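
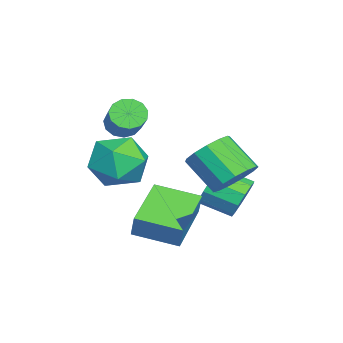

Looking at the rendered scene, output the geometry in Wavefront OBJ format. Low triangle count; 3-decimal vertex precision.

v 0.242 -2.14 -0.675
v 1.04 -1.569 -1.363
v 0.08 -3.531 -2.017
v 0.878 -2.96 -2.705
v 1.229 -3.473 -1.68
v 1.329 -2.614 -0.851
v -0.209 -2.486 -2.529
v -0.109 -1.627 -1.7
v 0.761 -1.783 -2.509
v 1.65 -2.393 -1.985
v -0.53 -2.707 -1.395
v 0.359 -3.317 -0.871
v -0.173 -1.551 -3.829
v 0.129 -1.401 -2.92
v 0.047 0.099 -4.174
v 0.349 0.249 -3.264
v 1.851 -1.949 -4.436
v 2.153 -1.799 -3.526
v 2.071 -0.299 -4.78
v 2.373 -0.149 -3.871
v -0.635 1.548 -3.827
v -0.318 1.2 -4.534
v -0.527 0.005 -4.041
v -0.845 0.352 -3.333
v 0.078 1.27 -4.196
v -0.131 0.075 -3.703
v 0.201 1.446 -3.717
v -0.008 0.251 -3.224
v 0.005 1.661 -3.28
v -0.204 0.466 -2.786
v -0.435 1.833 -3.051
v -0.645 0.637 -2.558
v -0.953 1.895 -3.119
v -1.162 0.7 -2.626
v -1.349 1.825 -3.457
v -1.558 0.63 -2.964
v -1.472 1.649 -3.936
v -1.681 0.454 -3.443
v -1.276 1.434 -4.374
v -1.485 0.239 -3.88
v -0.835 1.263 -4.602
v -1.045 0.067 -4.109
v -2.769 -2.895 -1.357
v -2.317 -3.164 -1.805
v -1.1 -2.774 -0.81
v -1.551 -2.505 -0.363
v -2.358 -2.79 -1.902
v -1.14 -2.399 -0.907
v -2.529 -2.449 -1.826
v -1.312 -2.059 -0.831
v -2.776 -2.25 -1.601
v -1.559 -1.859 -0.607
v -3.021 -2.256 -1.3
v -1.804 -1.865 -0.305
v -3.186 -2.464 -1.016
v -1.968 -2.074 -0.021
v -3.218 -2.81 -0.841
v -2.001 -2.42 0.154
v -3.108 -3.183 -0.83
v -1.89 -2.792 0.165
v -2.89 -3.464 -0.986
v -1.672 -3.074 0.009
v -2.633 -3.565 -1.26
v -1.416 -3.174 -0.266
v -2.42 -3.453 -1.565
v -1.202 -3.063 -0.571
v 0.723 1.41 -2.203
v 1.497 1.455 -1.69
v 0.852 0.436 -0.624
v 0.077 0.39 -1.137
v 1.182 1.837 -1.516
v 0.537 0.817 -0.45
v 0.722 2.082 -1.561
v 0.076 1.063 -0.495
v 0.261 2.114 -1.809
v -0.384 1.095 -0.743
v -0.053 1.923 -2.182
v -0.698 0.903 -1.116
v -0.12 1.568 -2.562
v -0.766 0.549 -1.496
v 0.08 1.163 -2.828
v -0.566 0.144 -1.762
v 0.484 0.837 -2.896
v -0.162 -0.183 -1.83
v 0.964 0.692 -2.743
v 0.318 -0.327 -1.677
v 1.367 0.775 -2.419
v 0.722 -0.244 -1.353
v 1.566 1.06 -2.027
v 0.921 0.04 -0.961
f 1 12 6
f 1 6 2
f 1 2 8
f 1 8 11
f 1 11 12
f 2 6 10
f 6 12 5
f 12 11 3
f 11 8 7
f 8 2 9
f 4 10 5
f 4 5 3
f 4 3 7
f 4 7 9
f 4 9 10
f 5 10 6
f 3 5 12
f 7 3 11
f 9 7 8
f 10 9 2
f 14 16 13
f 17 14 13
f 13 16 15
f 15 17 13
f 14 20 16
f 18 14 17
f 18 20 14
f 16 20 15
f 19 17 15
f 15 20 19
f 19 18 17
f 20 18 19
f 22 21 25
f 22 25 23
f 23 25 26
f 23 26 24
f 25 21 27
f 25 27 26
f 26 27 28
f 26 28 24
f 27 21 29
f 27 29 28
f 28 29 30
f 28 30 24
f 29 21 31
f 29 31 30
f 30 31 32
f 30 32 24
f 31 21 33
f 31 33 32
f 32 33 34
f 32 34 24
f 33 21 35
f 33 35 34
f 34 35 36
f 34 36 24
f 35 21 37
f 35 37 36
f 36 37 38
f 36 38 24
f 37 21 39
f 37 39 38
f 38 39 40
f 38 40 24
f 39 21 41
f 39 41 40
f 40 41 42
f 40 42 24
f 41 21 22
f 41 22 42
f 42 22 23
f 42 23 24
f 44 43 47
f 44 47 45
f 45 47 48
f 45 48 46
f 47 43 49
f 47 49 48
f 48 49 50
f 48 50 46
f 49 43 51
f 49 51 50
f 50 51 52
f 50 52 46
f 51 43 53
f 51 53 52
f 52 53 54
f 52 54 46
f 53 43 55
f 53 55 54
f 54 55 56
f 54 56 46
f 55 43 57
f 55 57 56
f 56 57 58
f 56 58 46
f 57 43 59
f 57 59 58
f 58 59 60
f 58 60 46
f 59 43 61
f 59 61 60
f 60 61 62
f 60 62 46
f 61 43 63
f 61 63 62
f 62 63 64
f 62 64 46
f 63 43 65
f 63 65 64
f 64 65 66
f 64 66 46
f 65 43 44
f 65 44 66
f 66 44 45
f 66 45 46
f 68 67 71
f 68 71 69
f 69 71 72
f 69 72 70
f 71 67 73
f 71 73 72
f 72 73 74
f 72 74 70
f 73 67 75
f 73 75 74
f 74 75 76
f 74 76 70
f 75 67 77
f 75 77 76
f 76 77 78
f 76 78 70
f 77 67 79
f 77 79 78
f 78 79 80
f 78 80 70
f 79 67 81
f 79 81 80
f 80 81 82
f 80 82 70
f 81 67 83
f 81 83 82
f 82 83 84
f 82 84 70
f 83 67 85
f 83 85 84
f 84 85 86
f 84 86 70
f 85 67 87
f 85 87 86
f 86 87 88
f 86 88 70
f 87 67 89
f 87 89 88
f 88 89 90
f 88 90 70
f 89 67 68
f 89 68 90
f 90 68 69
f 90 69 70



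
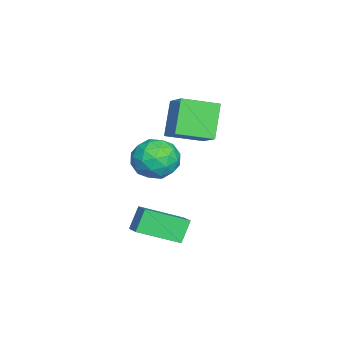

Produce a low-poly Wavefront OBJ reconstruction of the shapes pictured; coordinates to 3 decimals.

v 1.496 -3.237 -1.069
v 2.305 -2.81 -0.69
v 0.959 -1.501 -1.879
v 1.768 -1.074 -1.501
v 2.092 -3.506 -2.039
v 2.901 -3.079 -1.661
v 1.555 -1.77 -2.85
v 2.364 -1.343 -2.471
v -2.209 -2.611 3.085
v -1.032 -1.949 3.924
v -2.75 -1.076 2.631
v -1.573 -0.413 3.47
v -1.127 -2.667 1.61
v 0.05 -2.004 2.449
v -1.668 -1.131 1.156
v -0.491 -0.469 1.995
v 1.512 -1.553 1.534
v 2.09 -1.905 2.352
v 0.97 -3.155 1.228
v 1.548 -3.507 2.046
v 0.695 -2.899 2.221
v 1.03 -1.909 2.41
v 2.03 -3.151 1.17
v 2.365 -2.161 1.359
v 2.41 -2.892 2.127
v 1.585 -2.737 2.777
v 1.475 -2.323 0.803
v 0.65 -2.168 1.453
v 1.849 -1.589 1.97
v 1.211 -3.471 1.61
v 0.71 -3.114 1.713
v 1.049 -3.321 2.194
v 1.225 -1.591 2.004
v 1.565 -1.798 2.485
v 0.745 -2.382 2.408
v 1.495 -3.262 1.095
v 1.835 -3.469 1.576
v 2.011 -1.739 1.386
v 2.35 -1.946 1.867
v 2.315 -2.678 1.172
v 2.377 -2.376 2.319
v 2.058 -3.317 2.139
v 2.341 -3.108 1.624
v 2.538 -2.526 1.735
v 1.891 -2.284 2.701
v 1.573 -3.226 2.521
v 1.071 -2.869 2.624
v 1.268 -2.287 2.735
v 2.08 -2.865 2.568
v 1.487 -1.834 1.059
v 1.169 -2.776 0.879
v 1.792 -2.773 0.845
v 1.989 -2.191 0.956
v 1.002 -1.743 1.441
v 0.683 -2.684 1.261
v 0.522 -2.534 1.845
v 0.719 -1.952 1.956
v 0.98 -2.195 1.012
f 2 4 1
f 5 2 1
f 1 4 3
f 3 5 1
f 2 8 4
f 6 2 5
f 6 8 2
f 4 8 3
f 7 5 3
f 3 8 7
f 7 6 5
f 8 6 7
f 10 12 9
f 13 10 9
f 9 12 11
f 11 13 9
f 10 16 12
f 14 10 13
f 14 16 10
f 12 16 11
f 15 13 11
f 11 16 15
f 15 14 13
f 16 14 15
f 17 54 33
f 54 28 57
f 33 57 22
f 54 57 33
f 17 33 29
f 33 22 34
f 29 34 18
f 33 34 29
f 17 29 38
f 29 18 39
f 38 39 24
f 29 39 38
f 17 38 50
f 38 24 53
f 50 53 27
f 38 53 50
f 17 50 54
f 50 27 58
f 54 58 28
f 50 58 54
f 18 34 45
f 34 22 48
f 45 48 26
f 34 48 45
f 22 57 35
f 57 28 56
f 35 56 21
f 57 56 35
f 28 58 55
f 58 27 51
f 55 51 19
f 58 51 55
f 27 53 52
f 53 24 40
f 52 40 23
f 53 40 52
f 24 39 44
f 39 18 41
f 44 41 25
f 39 41 44
f 20 46 32
f 46 26 47
f 32 47 21
f 46 47 32
f 20 32 30
f 32 21 31
f 30 31 19
f 32 31 30
f 20 30 37
f 30 19 36
f 37 36 23
f 30 36 37
f 20 37 42
f 37 23 43
f 42 43 25
f 37 43 42
f 20 42 46
f 42 25 49
f 46 49 26
f 42 49 46
f 21 47 35
f 47 26 48
f 35 48 22
f 47 48 35
f 19 31 55
f 31 21 56
f 55 56 28
f 31 56 55
f 23 36 52
f 36 19 51
f 52 51 27
f 36 51 52
f 25 43 44
f 43 23 40
f 44 40 24
f 43 40 44
f 26 49 45
f 49 25 41
f 45 41 18
f 49 41 45



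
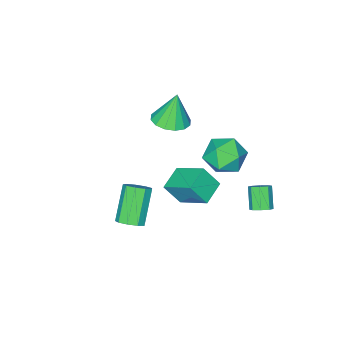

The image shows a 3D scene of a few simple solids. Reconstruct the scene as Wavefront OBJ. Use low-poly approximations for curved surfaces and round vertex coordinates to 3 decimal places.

v -1.023 4.252 -4.346
v -0.602 3.827 -4.403
v -1.177 3.124 -3.39
v -1.597 3.548 -3.334
v -0.482 4.156 -4.106
v -1.056 3.453 -3.093
v -0.678 4.541 -3.95
v -1.252 3.838 -2.937
v -1.076 4.756 -4.026
v -1.65 4.053 -3.013
v -1.443 4.676 -4.29
v -2.018 3.973 -3.277
v -1.564 4.347 -4.587
v -2.138 3.644 -3.574
v -1.368 3.962 -4.743
v -1.942 3.259 -3.73
v -0.97 3.747 -4.667
v -1.544 3.044 -3.654
v -0.346 0.012 -4.837
v 0.219 -0.627 -3.64
v -0.605 1.708 -3.809
v -0.04 1.069 -2.612
v 0.98 0.451 -5.228
v 1.545 -0.188 -4.031
v 0.721 2.147 -4.2
v 1.286 1.508 -3.003
v 4.324 0.383 -4.657
v 4.82 -0.183 -4.551
v 3.612 -0.929 -2.896
v 3.116 -0.363 -3.003
v 4.956 0.23 -4.265
v 3.749 -0.516 -2.61
v 4.797 0.714 -4.163
v 3.59 -0.032 -2.508
v 4.416 1.043 -4.293
v 3.209 0.297 -2.638
v 3.992 1.064 -4.593
v 2.785 0.318 -2.938
v 3.723 0.766 -4.923
v 2.516 0.02 -3.268
v 3.735 0.288 -5.129
v 2.528 -0.457 -3.474
v 4.023 -0.144 -5.115
v 2.816 -0.89 -3.46
v 4.451 -0.331 -4.886
v 3.244 -1.076 -3.231
v -1.139 -2.542 -1.823
v -0.243 -3.088 -1.616
v -1.541 -2.478 0.083
v -0.092 -2.556 -1.602
v -0.222 -2.019 -1.647
v -0.597 -1.623 -1.74
v -1.118 -1.472 -1.854
v -1.644 -1.608 -1.961
v -2.035 -1.995 -2.031
v -2.185 -2.528 -2.045
v -2.056 -3.064 -2
v -1.68 -3.461 -1.907
v -1.16 -3.611 -1.792
v -0.633 -3.475 -1.686
v -0.347 3.849 0.524
v 0.65 4.218 1.078
v 0.57 2.242 -0.058
v 1.567 2.611 0.496
v 0.612 2.28 1.14
v 0.045 3.273 1.499
v 1.175 3.187 -0.479
v 0.608 4.18 -0.12
v 1.591 3.809 0.458
v 1.243 3.248 1.458
v -0.023 3.212 -0.438
v -0.371 2.651 0.562
f 2 1 5
f 2 5 3
f 3 5 6
f 3 6 4
f 5 1 7
f 5 7 6
f 6 7 8
f 6 8 4
f 7 1 9
f 7 9 8
f 8 9 10
f 8 10 4
f 9 1 11
f 9 11 10
f 10 11 12
f 10 12 4
f 11 1 13
f 11 13 12
f 12 13 14
f 12 14 4
f 13 1 15
f 13 15 14
f 14 15 16
f 14 16 4
f 15 1 17
f 15 17 16
f 16 17 18
f 16 18 4
f 17 1 2
f 17 2 18
f 18 2 3
f 18 3 4
f 20 22 19
f 23 20 19
f 19 22 21
f 21 23 19
f 20 26 22
f 24 20 23
f 24 26 20
f 22 26 21
f 25 23 21
f 21 26 25
f 25 24 23
f 26 24 25
f 28 27 31
f 28 31 29
f 29 31 32
f 29 32 30
f 31 27 33
f 31 33 32
f 32 33 34
f 32 34 30
f 33 27 35
f 33 35 34
f 34 35 36
f 34 36 30
f 35 27 37
f 35 37 36
f 36 37 38
f 36 38 30
f 37 27 39
f 37 39 38
f 38 39 40
f 38 40 30
f 39 27 41
f 39 41 40
f 40 41 42
f 40 42 30
f 41 27 43
f 41 43 42
f 42 43 44
f 42 44 30
f 43 27 45
f 43 45 44
f 44 45 46
f 44 46 30
f 45 27 28
f 45 28 46
f 46 28 29
f 46 29 30
f 48 47 50
f 48 50 49
f 50 47 51
f 50 51 49
f 51 47 52
f 51 52 49
f 52 47 53
f 52 53 49
f 53 47 54
f 53 54 49
f 54 47 55
f 54 55 49
f 55 47 56
f 55 56 49
f 56 47 57
f 56 57 49
f 57 47 58
f 57 58 49
f 58 47 59
f 58 59 49
f 59 47 60
f 59 60 49
f 60 47 48
f 60 48 49
f 61 72 66
f 61 66 62
f 61 62 68
f 61 68 71
f 61 71 72
f 62 66 70
f 66 72 65
f 72 71 63
f 71 68 67
f 68 62 69
f 64 70 65
f 64 65 63
f 64 63 67
f 64 67 69
f 64 69 70
f 65 70 66
f 63 65 72
f 67 63 71
f 69 67 68
f 70 69 62



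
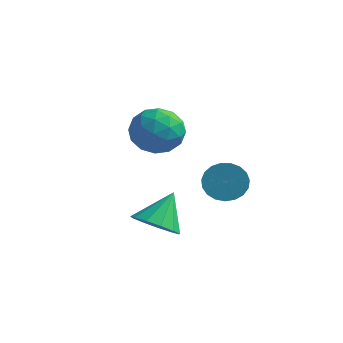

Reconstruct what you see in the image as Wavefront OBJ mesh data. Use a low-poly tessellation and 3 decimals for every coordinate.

v -0.439 2.532 -2.192
v 0.132 2.317 -2.972
v 0.59 1.413 -2.387
v 0.019 1.628 -1.608
v 0.371 2.576 -2.76
v 0.829 1.672 -2.175
v 0.47 2.827 -2.449
v 0.929 1.923 -1.864
v 0.412 3.027 -2.094
v 0.871 2.123 -1.509
v 0.207 3.142 -1.756
v 0.665 2.238 -1.171
v -0.11 3.151 -1.493
v 0.348 2.247 -0.909
v -0.484 3.053 -1.352
v -0.025 2.149 -0.767
v -0.85 2.865 -1.355
v -0.392 1.961 -0.771
v -1.145 2.619 -1.504
v -0.687 1.715 -0.919
v -1.318 2.359 -1.771
v -0.86 1.455 -1.187
v -1.339 2.128 -2.111
v -0.881 1.224 -1.527
v -1.205 1.967 -2.466
v -0.746 1.063 -1.881
v -0.938 1.904 -2.773
v -0.48 1 -2.188
v -0.585 1.949 -2.979
v -0.126 1.045 -2.395
v -0.206 2.095 -3.05
v 0.252 1.191 -2.465
v -2.888 0.132 2.52
v -2.131 1.016 2.122
v -2.389 -0.996 0.958
v -1.632 -0.112 0.56
v -1.362 -0.739 1.583
v -1.67 -0.042 2.549
v -2.85 0.062 0.531
v -3.158 0.759 1.497
v -2.107 0.973 0.893
v -1.188 0.478 1.544
v -3.332 -0.458 1.536
v -2.413 -0.953 2.187
v -2.553 0.673 2.458
v -1.967 -0.653 0.622
v -1.808 -1.022 1.223
v -1.363 -0.502 0.99
v -2.282 0.051 2.709
v -1.837 0.571 2.475
v -1.385 -0.46 2.159
v -2.683 -0.551 0.605
v -2.238 -0.031 0.371
v -3.157 0.522 2.09
v -2.712 1.042 1.857
v -3.135 0.48 0.921
v -2.094 1.168 1.502
v -1.801 0.504 0.584
v -2.517 0.606 0.567
v -2.698 1.016 1.134
v -1.554 0.877 1.884
v -1.261 0.214 0.966
v -1.102 -0.155 1.568
v -1.283 0.255 2.135
v -1.54 0.851 1.162
v -3.259 -0.194 2.114
v -2.966 -0.857 1.196
v -3.237 -0.235 0.945
v -3.418 0.175 1.512
v -2.719 -0.484 2.496
v -2.426 -1.148 1.578
v -1.822 -0.996 1.946
v -2.003 -0.586 2.513
v -2.98 -0.831 1.918
v -0.704 -2.783 -2.086
v 0.308 -3.114 -1.905
v -0.556 -1.597 -0.754
v 0.345 -2.662 -2.311
v 0.05 -2.249 -2.646
v -0.485 -2.005 -2.803
v -1.09 -2.009 -2.733
v -1.572 -2.258 -2.457
v -1.779 -2.674 -2.064
v -1.644 -3.124 -1.678
v -1.211 -3.467 -1.421
v -0.617 -3.592 -1.376
v -0.051 -3.46 -1.556
f 2 1 5
f 2 5 3
f 3 5 6
f 3 6 4
f 5 1 7
f 5 7 6
f 6 7 8
f 6 8 4
f 7 1 9
f 7 9 8
f 8 9 10
f 8 10 4
f 9 1 11
f 9 11 10
f 10 11 12
f 10 12 4
f 11 1 13
f 11 13 12
f 12 13 14
f 12 14 4
f 13 1 15
f 13 15 14
f 14 15 16
f 14 16 4
f 15 1 17
f 15 17 16
f 16 17 18
f 16 18 4
f 17 1 19
f 17 19 18
f 18 19 20
f 18 20 4
f 19 1 21
f 19 21 20
f 20 21 22
f 20 22 4
f 21 1 23
f 21 23 22
f 22 23 24
f 22 24 4
f 23 1 25
f 23 25 24
f 24 25 26
f 24 26 4
f 25 1 27
f 25 27 26
f 26 27 28
f 26 28 4
f 27 1 29
f 27 29 28
f 28 29 30
f 28 30 4
f 29 1 31
f 29 31 30
f 30 31 32
f 30 32 4
f 31 1 2
f 31 2 32
f 32 2 3
f 32 3 4
f 33 70 49
f 70 44 73
f 49 73 38
f 70 73 49
f 33 49 45
f 49 38 50
f 45 50 34
f 49 50 45
f 33 45 54
f 45 34 55
f 54 55 40
f 45 55 54
f 33 54 66
f 54 40 69
f 66 69 43
f 54 69 66
f 33 66 70
f 66 43 74
f 70 74 44
f 66 74 70
f 34 50 61
f 50 38 64
f 61 64 42
f 50 64 61
f 38 73 51
f 73 44 72
f 51 72 37
f 73 72 51
f 44 74 71
f 74 43 67
f 71 67 35
f 74 67 71
f 43 69 68
f 69 40 56
f 68 56 39
f 69 56 68
f 40 55 60
f 55 34 57
f 60 57 41
f 55 57 60
f 36 62 48
f 62 42 63
f 48 63 37
f 62 63 48
f 36 48 46
f 48 37 47
f 46 47 35
f 48 47 46
f 36 46 53
f 46 35 52
f 53 52 39
f 46 52 53
f 36 53 58
f 53 39 59
f 58 59 41
f 53 59 58
f 36 58 62
f 58 41 65
f 62 65 42
f 58 65 62
f 37 63 51
f 63 42 64
f 51 64 38
f 63 64 51
f 35 47 71
f 47 37 72
f 71 72 44
f 47 72 71
f 39 52 68
f 52 35 67
f 68 67 43
f 52 67 68
f 41 59 60
f 59 39 56
f 60 56 40
f 59 56 60
f 42 65 61
f 65 41 57
f 61 57 34
f 65 57 61
f 76 75 78
f 76 78 77
f 78 75 79
f 78 79 77
f 79 75 80
f 79 80 77
f 80 75 81
f 80 81 77
f 81 75 82
f 81 82 77
f 82 75 83
f 82 83 77
f 83 75 84
f 83 84 77
f 84 75 85
f 84 85 77
f 85 75 86
f 85 86 77
f 86 75 87
f 86 87 77
f 87 75 76
f 87 76 77



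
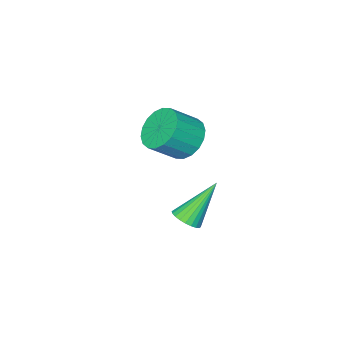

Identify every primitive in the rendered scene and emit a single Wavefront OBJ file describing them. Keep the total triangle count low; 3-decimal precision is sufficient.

v 3.079 -0.557 -4.656
v 3.498 -0.405 -4.352
v 2.021 -0.303 -3.324
v 3.439 -0.22 -4.435
v 3.324 -0.087 -4.551
v 3.172 -0.026 -4.684
v 3.006 -0.046 -4.812
v 2.851 -0.143 -4.916
v 2.731 -0.303 -4.981
v 2.664 -0.502 -4.997
v 2.66 -0.71 -4.96
v 2.72 -0.894 -4.877
v 2.834 -1.027 -4.761
v 2.986 -1.089 -4.628
v 3.152 -1.069 -4.5
v 3.307 -0.972 -4.396
v 3.427 -0.811 -4.331
v 3.495 -0.612 -4.315
v 2.711 -0.933 -1.203
v 3.269 -0.822 -1.78
v 4.107 -1.155 -1.034
v 3.549 -1.267 -0.457
v 3.255 -0.5 -1.619
v 4.092 -0.833 -0.873
v 3.132 -0.263 -1.376
v 3.97 -0.597 -0.63
v 2.926 -0.159 -1.099
v 3.764 -0.493 -0.353
v 2.678 -0.209 -0.842
v 3.516 -0.542 -0.096
v 2.436 -0.402 -0.657
v 3.274 -0.735 0.089
v 2.249 -0.7 -0.58
v 3.086 -1.034 0.166
v 2.153 -1.045 -0.626
v 2.991 -1.378 0.12
v 2.168 -1.367 -0.787
v 3.005 -1.7 -0.041
v 2.29 -1.603 -1.03
v 3.128 -1.937 -0.284
v 2.496 -1.707 -1.307
v 3.334 -2.041 -0.561
v 2.744 -1.658 -1.564
v 3.582 -1.991 -0.818
v 2.986 -1.465 -1.749
v 3.824 -1.798 -1.003
v 3.174 -1.166 -1.826
v 4.011 -1.5 -1.08
f 2 1 4
f 2 4 3
f 4 1 5
f 4 5 3
f 5 1 6
f 5 6 3
f 6 1 7
f 6 7 3
f 7 1 8
f 7 8 3
f 8 1 9
f 8 9 3
f 9 1 10
f 9 10 3
f 10 1 11
f 10 11 3
f 11 1 12
f 11 12 3
f 12 1 13
f 12 13 3
f 13 1 14
f 13 14 3
f 14 1 15
f 14 15 3
f 15 1 16
f 15 16 3
f 16 1 17
f 16 17 3
f 17 1 18
f 17 18 3
f 18 1 2
f 18 2 3
f 20 19 23
f 20 23 21
f 21 23 24
f 21 24 22
f 23 19 25
f 23 25 24
f 24 25 26
f 24 26 22
f 25 19 27
f 25 27 26
f 26 27 28
f 26 28 22
f 27 19 29
f 27 29 28
f 28 29 30
f 28 30 22
f 29 19 31
f 29 31 30
f 30 31 32
f 30 32 22
f 31 19 33
f 31 33 32
f 32 33 34
f 32 34 22
f 33 19 35
f 33 35 34
f 34 35 36
f 34 36 22
f 35 19 37
f 35 37 36
f 36 37 38
f 36 38 22
f 37 19 39
f 37 39 38
f 38 39 40
f 38 40 22
f 39 19 41
f 39 41 40
f 40 41 42
f 40 42 22
f 41 19 43
f 41 43 42
f 42 43 44
f 42 44 22
f 43 19 45
f 43 45 44
f 44 45 46
f 44 46 22
f 45 19 47
f 45 47 46
f 46 47 48
f 46 48 22
f 47 19 20
f 47 20 48
f 48 20 21
f 48 21 22



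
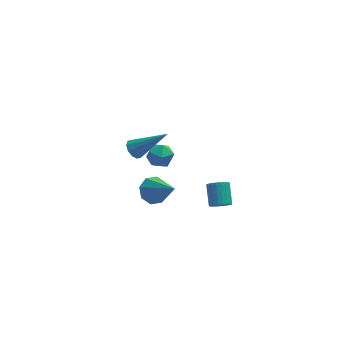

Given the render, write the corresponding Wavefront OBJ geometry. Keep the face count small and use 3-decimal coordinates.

v -0.12 -1.568 1.641
v 0.168 -1.96 1.151
v 0.6 -2.812 3.059
v 0.491 -1.579 1.321
v 0.457 -1.191 1.678
v 0.085 -1.024 2.013
v -0.407 -1.176 2.13
v -0.731 -1.557 1.96
v -0.697 -1.944 1.603
v -0.325 -2.111 1.268
v 0.862 4.476 -2.392
v 1.399 3.988 -2.409
v 0.341 3.872 -1.531
v 0.878 3.384 -1.548
v 1.006 4.056 -1.305
v 1.328 4.429 -1.838
v 0.412 3.431 -2.102
v 0.734 3.804 -2.635
v 1.121 3.342 -2.23
v 1.488 3.728 -1.738
v 0.252 4.132 -2.202
v 0.619 4.518 -1.71
v -0.672 0.635 2.336
v -0.422 0.358 1.988
v 0.732 0.305 3.604
v -0.327 0.658 1.961
v -0.364 0.949 2.077
v -0.519 1.119 2.292
v -0.732 1.105 2.524
v -0.922 0.911 2.684
v -1.016 0.611 2.711
v -0.979 0.321 2.595
v -0.825 0.15 2.38
v -0.612 0.164 2.148
v 2.83 -1.136 -0.443
v 3.079 -1.395 -0.081
v 3.099 -0.503 0.544
v 2.85 -0.244 0.183
v 3.23 -1.324 -0.188
v 3.25 -0.431 0.437
v 3.321 -1.223 -0.334
v 3.341 -0.331 0.291
v 3.336 -1.11 -0.497
v 3.356 -0.217 0.128
v 3.275 -1 -0.651
v 3.295 -0.108 -0.026
v 3.146 -0.912 -0.774
v 3.166 -0.019 -0.149
v 2.968 -0.857 -0.846
v 2.989 0.036 -0.221
v 2.77 -0.845 -0.857
v 2.79 0.048 -0.232
v 2.581 -0.877 -0.804
v 2.601 0.015 -0.179
v 2.43 -0.949 -0.697
v 2.45 -0.056 -0.072
v 2.339 -1.049 -0.551
v 2.359 -0.157 0.074
v 2.324 -1.163 -0.388
v 2.344 -0.27 0.237
v 2.385 -1.272 -0.234
v 2.405 -0.38 0.391
v 2.514 -1.361 -0.111
v 2.534 -0.468 0.514
v 2.691 -1.416 -0.039
v 2.712 -0.523 0.586
v 2.89 -1.428 -0.028
v 2.91 -0.535 0.597
f 2 1 4
f 2 4 3
f 4 1 5
f 4 5 3
f 5 1 6
f 5 6 3
f 6 1 7
f 6 7 3
f 7 1 8
f 7 8 3
f 8 1 9
f 8 9 3
f 9 1 10
f 9 10 3
f 10 1 2
f 10 2 3
f 11 22 16
f 11 16 12
f 11 12 18
f 11 18 21
f 11 21 22
f 12 16 20
f 16 22 15
f 22 21 13
f 21 18 17
f 18 12 19
f 14 20 15
f 14 15 13
f 14 13 17
f 14 17 19
f 14 19 20
f 15 20 16
f 13 15 22
f 17 13 21
f 19 17 18
f 20 19 12
f 24 23 26
f 24 26 25
f 26 23 27
f 26 27 25
f 27 23 28
f 27 28 25
f 28 23 29
f 28 29 25
f 29 23 30
f 29 30 25
f 30 23 31
f 30 31 25
f 31 23 32
f 31 32 25
f 32 23 33
f 32 33 25
f 33 23 34
f 33 34 25
f 34 23 24
f 34 24 25
f 36 35 39
f 36 39 37
f 37 39 40
f 37 40 38
f 39 35 41
f 39 41 40
f 40 41 42
f 40 42 38
f 41 35 43
f 41 43 42
f 42 43 44
f 42 44 38
f 43 35 45
f 43 45 44
f 44 45 46
f 44 46 38
f 45 35 47
f 45 47 46
f 46 47 48
f 46 48 38
f 47 35 49
f 47 49 48
f 48 49 50
f 48 50 38
f 49 35 51
f 49 51 50
f 50 51 52
f 50 52 38
f 51 35 53
f 51 53 52
f 52 53 54
f 52 54 38
f 53 35 55
f 53 55 54
f 54 55 56
f 54 56 38
f 55 35 57
f 55 57 56
f 56 57 58
f 56 58 38
f 57 35 59
f 57 59 58
f 58 59 60
f 58 60 38
f 59 35 61
f 59 61 60
f 60 61 62
f 60 62 38
f 61 35 63
f 61 63 62
f 62 63 64
f 62 64 38
f 63 35 65
f 63 65 64
f 64 65 66
f 64 66 38
f 65 35 67
f 65 67 66
f 66 67 68
f 66 68 38
f 67 35 36
f 67 36 68
f 68 36 37
f 68 37 38



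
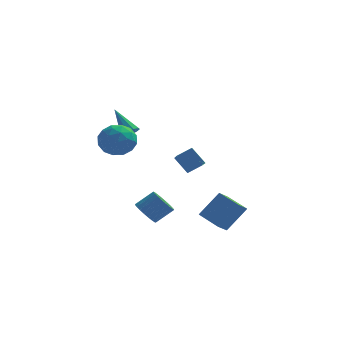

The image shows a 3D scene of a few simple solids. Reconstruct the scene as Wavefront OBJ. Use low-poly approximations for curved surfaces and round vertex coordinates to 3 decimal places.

v -1.673 -1.153 3.076
v -1.238 -1.216 3.424
v -2.607 -0.267 4.404
v -1.204 -0.888 3.229
v -1.389 -0.684 2.963
v -1.707 -0.7 2.749
v -2.008 -0.928 2.689
v -2.153 -1.261 2.81
v -2.073 -1.544 3.055
v -1.805 -1.644 3.31
v -1.476 -1.515 3.456
v -0.956 -0.612 -3.19
v -0.616 -0.113 -3.788
v 0.356 0.232 -2.948
v 0.016 -0.268 -2.35
v -0.836 0.109 -3.624
v 0.135 0.453 -2.783
v -1.078 0.206 -3.384
v -0.106 0.551 -2.544
v -1.298 0.162 -3.112
v -0.326 0.506 -2.271
v -1.459 -0.016 -2.852
v -0.487 0.328 -2.012
v -1.533 -0.298 -2.652
v -0.562 0.047 -1.811
v -1.507 -0.633 -2.544
v -0.536 -0.289 -1.703
v -1.386 -0.965 -2.548
v -0.415 -0.621 -1.708
v -1.191 -1.236 -2.663
v -0.219 -0.892 -1.823
v -0.955 -1.399 -2.869
v 0.017 -1.055 -2.029
v -0.719 -1.426 -3.131
v 0.253 -1.082 -2.291
v -0.524 -1.312 -3.403
v 0.448 -0.968 -2.563
v -0.403 -1.077 -3.638
v 0.568 -0.733 -2.798
v -0.379 -0.762 -3.796
v 0.593 -0.418 -2.956
v -0.454 -0.421 -3.849
v 0.518 -0.077 -3.009
v 2.328 1.206 -4.26
v 1.89 0.412 -3.638
v 3.409 1.74 -2.817
v 2.971 0.945 -2.195
v 3.429 0.235 -4.725
v 2.991 -0.56 -4.103
v 4.51 0.768 -3.282
v 4.072 -0.026 -2.66
v -2.6 -1.793 3.713
v -1.569 -2.212 3.779
v -2.911 -2.788 2.241
v -1.88 -3.207 2.307
v -2.642 -3.479 3.074
v -2.45 -2.864 3.983
v -2.03 -2.136 2.037
v -1.838 -1.521 2.946
v -1.217 -2.424 2.743
v -1.595 -3.254 3.384
v -2.885 -1.746 2.636
v -3.263 -2.576 3.277
v -2.057 -1.915 3.875
v -2.423 -3.085 2.145
v -2.87 -3.245 2.596
v -2.265 -3.491 2.634
v -2.575 -2.298 3.995
v -1.969 -2.545 4.034
v -2.6 -3.289 3.619
v -2.511 -2.455 1.986
v -1.905 -2.702 2.025
v -2.215 -1.509 3.386
v -1.61 -1.755 3.424
v -1.88 -1.711 2.401
v -1.245 -2.286 3.305
v -1.427 -2.871 2.44
v -1.515 -2.241 2.281
v -1.403 -1.88 2.815
v -1.467 -2.774 3.681
v -1.649 -3.359 2.816
v -2.097 -3.518 3.267
v -1.984 -3.157 3.802
v -1.26 -2.898 3.073
v -2.831 -1.641 3.204
v -3.013 -2.226 2.339
v -2.496 -1.843 2.218
v -2.383 -1.482 2.753
v -3.053 -2.129 3.58
v -3.235 -2.714 2.715
v -3.077 -3.12 3.205
v -2.965 -2.759 3.739
v -3.22 -2.102 2.947
v 1.276 2.558 -1.229
v 0.503 2.948 -0.233
v 1.034 4.091 -2.016
v 0.261 4.481 -1.02
v 2.099 2.939 -0.74
v 1.326 3.329 0.256
v 1.857 4.472 -1.527
v 1.084 4.862 -0.531
f 2 1 4
f 2 4 3
f 4 1 5
f 4 5 3
f 5 1 6
f 5 6 3
f 6 1 7
f 6 7 3
f 7 1 8
f 7 8 3
f 8 1 9
f 8 9 3
f 9 1 10
f 9 10 3
f 10 1 11
f 10 11 3
f 11 1 2
f 11 2 3
f 13 12 16
f 13 16 14
f 14 16 17
f 14 17 15
f 16 12 18
f 16 18 17
f 17 18 19
f 17 19 15
f 18 12 20
f 18 20 19
f 19 20 21
f 19 21 15
f 20 12 22
f 20 22 21
f 21 22 23
f 21 23 15
f 22 12 24
f 22 24 23
f 23 24 25
f 23 25 15
f 24 12 26
f 24 26 25
f 25 26 27
f 25 27 15
f 26 12 28
f 26 28 27
f 27 28 29
f 27 29 15
f 28 12 30
f 28 30 29
f 29 30 31
f 29 31 15
f 30 12 32
f 30 32 31
f 31 32 33
f 31 33 15
f 32 12 34
f 32 34 33
f 33 34 35
f 33 35 15
f 34 12 36
f 34 36 35
f 35 36 37
f 35 37 15
f 36 12 38
f 36 38 37
f 37 38 39
f 37 39 15
f 38 12 40
f 38 40 39
f 39 40 41
f 39 41 15
f 40 12 42
f 40 42 41
f 41 42 43
f 41 43 15
f 42 12 13
f 42 13 43
f 43 13 14
f 43 14 15
f 45 47 44
f 48 45 44
f 44 47 46
f 46 48 44
f 45 51 47
f 49 45 48
f 49 51 45
f 47 51 46
f 50 48 46
f 46 51 50
f 50 49 48
f 51 49 50
f 52 89 68
f 89 63 92
f 68 92 57
f 89 92 68
f 52 68 64
f 68 57 69
f 64 69 53
f 68 69 64
f 52 64 73
f 64 53 74
f 73 74 59
f 64 74 73
f 52 73 85
f 73 59 88
f 85 88 62
f 73 88 85
f 52 85 89
f 85 62 93
f 89 93 63
f 85 93 89
f 53 69 80
f 69 57 83
f 80 83 61
f 69 83 80
f 57 92 70
f 92 63 91
f 70 91 56
f 92 91 70
f 63 93 90
f 93 62 86
f 90 86 54
f 93 86 90
f 62 88 87
f 88 59 75
f 87 75 58
f 88 75 87
f 59 74 79
f 74 53 76
f 79 76 60
f 74 76 79
f 55 81 67
f 81 61 82
f 67 82 56
f 81 82 67
f 55 67 65
f 67 56 66
f 65 66 54
f 67 66 65
f 55 65 72
f 65 54 71
f 72 71 58
f 65 71 72
f 55 72 77
f 72 58 78
f 77 78 60
f 72 78 77
f 55 77 81
f 77 60 84
f 81 84 61
f 77 84 81
f 56 82 70
f 82 61 83
f 70 83 57
f 82 83 70
f 54 66 90
f 66 56 91
f 90 91 63
f 66 91 90
f 58 71 87
f 71 54 86
f 87 86 62
f 71 86 87
f 60 78 79
f 78 58 75
f 79 75 59
f 78 75 79
f 61 84 80
f 84 60 76
f 80 76 53
f 84 76 80
f 95 97 94
f 98 95 94
f 94 97 96
f 96 98 94
f 95 101 97
f 99 95 98
f 99 101 95
f 97 101 96
f 100 98 96
f 96 101 100
f 100 99 98
f 101 99 100



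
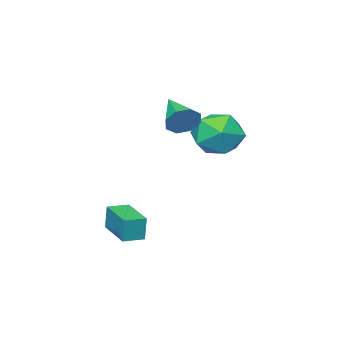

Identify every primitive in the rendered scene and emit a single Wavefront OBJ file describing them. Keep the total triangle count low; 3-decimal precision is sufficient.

v 3.097 -0.616 -1.991
v 3.082 -0.536 -0.995
v 3.64 0.843 -2.1
v 3.625 0.923 -1.104
v 3.875 -0.903 -1.956
v 3.86 -0.823 -0.96
v 4.418 0.556 -2.065
v 4.403 0.636 -1.069
v -0.041 2.124 2.217
v 0.72 1.862 1.477
v 0.02 0.478 2.863
v 0.781 0.216 2.123
v 1.024 0.907 2.935
v 0.986 1.924 2.536
v -0.246 0.416 1.804
v -0.284 1.433 1.405
v 0.593 0.806 1.222
v 1.378 1.109 1.92
v -0.638 1.231 2.42
v 0.147 1.534 3.118
v 1.989 1.065 3.115
v 2.406 1.115 3.663
v 1.351 -0.305 3.725
v 1.945 1.362 3.737
v 1.51 1.435 3.446
v 1.356 1.292 2.962
v 1.572 1.016 2.568
v 2.033 0.769 2.494
v 2.468 0.695 2.784
v 2.622 0.838 3.269
f 2 4 1
f 5 2 1
f 1 4 3
f 3 5 1
f 2 8 4
f 6 2 5
f 6 8 2
f 4 8 3
f 7 5 3
f 3 8 7
f 7 6 5
f 8 6 7
f 9 20 14
f 9 14 10
f 9 10 16
f 9 16 19
f 9 19 20
f 10 14 18
f 14 20 13
f 20 19 11
f 19 16 15
f 16 10 17
f 12 18 13
f 12 13 11
f 12 11 15
f 12 15 17
f 12 17 18
f 13 18 14
f 11 13 20
f 15 11 19
f 17 15 16
f 18 17 10
f 22 21 24
f 22 24 23
f 24 21 25
f 24 25 23
f 25 21 26
f 25 26 23
f 26 21 27
f 26 27 23
f 27 21 28
f 27 28 23
f 28 21 29
f 28 29 23
f 29 21 30
f 29 30 23
f 30 21 22
f 30 22 23



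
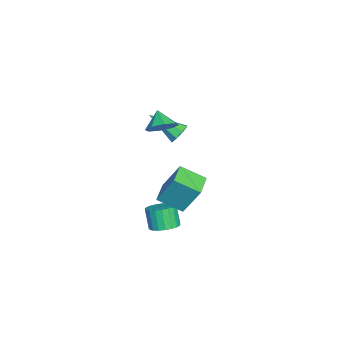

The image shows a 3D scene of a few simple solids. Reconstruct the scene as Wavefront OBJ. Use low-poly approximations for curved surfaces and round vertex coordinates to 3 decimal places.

v -0.306 -0.406 -1.254
v -0.092 0.573 0.591
v -0.26 1.031 -2.022
v -0.046 2.01 -0.177
v 1.106 -0.51 -1.363
v 1.32 0.469 0.482
v 1.152 0.927 -2.131
v 1.366 1.906 -0.286
v -2.703 0.127 1.256
v -2.274 0.396 1.783
v -3.037 -1.587 2.404
v -2.809 0.543 1.847
v -3.282 0.447 1.565
v -3.416 0.164 1.103
v -3.132 -0.141 0.73
v -2.597 -0.288 0.666
v -2.124 -0.192 0.947
v -1.99 0.091 1.41
v 0.163 -0.229 -4.349
v 0.929 -0.055 -3.975
v 0.404 -0.358 -2.758
v -0.363 -0.531 -3.131
v 0.765 0.268 -3.965
v 0.24 -0.035 -2.748
v 0.498 0.505 -4.022
v -0.027 0.202 -2.804
v 0.172 0.615 -4.135
v -0.353 0.312 -2.917
v -0.155 0.579 -4.285
v -0.68 0.276 -3.068
v -0.427 0.403 -4.446
v -0.952 0.101 -3.229
v -0.598 0.119 -4.59
v -1.123 -0.184 -3.373
v -0.636 -0.226 -4.693
v -1.162 -0.529 -3.475
v -0.537 -0.571 -4.736
v -1.062 -0.874 -3.518
v -0.317 -0.857 -4.712
v -0.842 -1.16 -3.494
v -0.014 -1.035 -4.625
v -0.539 -1.337 -3.408
v 0.32 -1.072 -4.491
v -0.205 -1.375 -3.273
v 0.626 -0.965 -4.332
v 0.101 -1.267 -3.114
v 0.853 -0.729 -4.176
v 0.327 -1.032 -2.958
v 0.96 -0.408 -4.049
v 0.434 -0.71 -2.832
v -0.214 -0.41 3.534
v 0.356 -0.196 4.224
v -1.006 -0.79 4.306
v -0.069 0.338 4.05
v -0.579 0.433 3.574
v -0.875 0.035 3.074
v -0.783 -0.624 2.844
v -0.358 -1.158 3.018
v 0.151 -1.254 3.494
v 0.447 -0.855 3.993
f 2 4 1
f 5 2 1
f 1 4 3
f 3 5 1
f 2 8 4
f 6 2 5
f 6 8 2
f 4 8 3
f 7 5 3
f 3 8 7
f 7 6 5
f 8 6 7
f 10 9 12
f 10 12 11
f 12 9 13
f 12 13 11
f 13 9 14
f 13 14 11
f 14 9 15
f 14 15 11
f 15 9 16
f 15 16 11
f 16 9 17
f 16 17 11
f 17 9 18
f 17 18 11
f 18 9 10
f 18 10 11
f 20 19 23
f 20 23 21
f 21 23 24
f 21 24 22
f 23 19 25
f 23 25 24
f 24 25 26
f 24 26 22
f 25 19 27
f 25 27 26
f 26 27 28
f 26 28 22
f 27 19 29
f 27 29 28
f 28 29 30
f 28 30 22
f 29 19 31
f 29 31 30
f 30 31 32
f 30 32 22
f 31 19 33
f 31 33 32
f 32 33 34
f 32 34 22
f 33 19 35
f 33 35 34
f 34 35 36
f 34 36 22
f 35 19 37
f 35 37 36
f 36 37 38
f 36 38 22
f 37 19 39
f 37 39 38
f 38 39 40
f 38 40 22
f 39 19 41
f 39 41 40
f 40 41 42
f 40 42 22
f 41 19 43
f 41 43 42
f 42 43 44
f 42 44 22
f 43 19 45
f 43 45 44
f 44 45 46
f 44 46 22
f 45 19 47
f 45 47 46
f 46 47 48
f 46 48 22
f 47 19 49
f 47 49 48
f 48 49 50
f 48 50 22
f 49 19 20
f 49 20 50
f 50 20 21
f 50 21 22
f 52 51 54
f 52 54 53
f 54 51 55
f 54 55 53
f 55 51 56
f 55 56 53
f 56 51 57
f 56 57 53
f 57 51 58
f 57 58 53
f 58 51 59
f 58 59 53
f 59 51 60
f 59 60 53
f 60 51 52
f 60 52 53



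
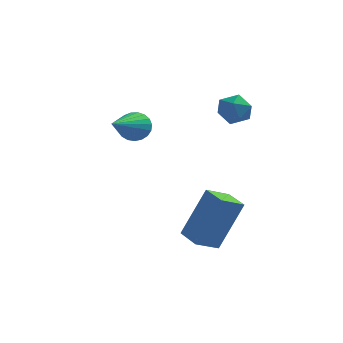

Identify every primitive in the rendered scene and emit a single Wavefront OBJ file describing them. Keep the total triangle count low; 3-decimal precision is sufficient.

v -1.676 3.13 0.681
v -1.358 2.861 0.181
v -2.024 1.23 1.479
v -1.159 2.9 0.36
v -1.049 2.979 0.595
v -1.048 3.083 0.844
v -1.155 3.196 1.065
v -1.353 3.297 1.219
v -1.606 3.369 1.281
v -1.871 3.4 1.238
v -2.102 3.384 1.1
v -2.26 3.324 0.888
v -2.316 3.231 0.641
v -2.262 3.12 0.401
v -2.106 3.01 0.209
v -1.876 2.922 0.098
v -1.611 2.869 0.089
v 1.42 -1.487 -2.656
v 2.179 -1.067 -0.777
v 0.767 -0.708 -2.566
v 1.526 -0.289 -0.687
v 2.074 -0.891 -3.053
v 2.833 -0.472 -1.174
v 1.421 -0.113 -2.963
v 2.18 0.307 -1.084
v 1.637 3.261 2.135
v 2.33 3.211 2.024
v 1.51 2.169 1.836
v 2.203 2.119 1.725
v 1.957 2.195 2.38
v 2.035 2.87 2.565
v 1.805 2.51 1.295
v 1.883 3.185 1.48
v 2.434 2.747 1.504
v 2.528 2.552 2.175
v 1.312 2.828 1.685
v 1.406 2.633 2.356
f 2 1 4
f 2 4 3
f 4 1 5
f 4 5 3
f 5 1 6
f 5 6 3
f 6 1 7
f 6 7 3
f 7 1 8
f 7 8 3
f 8 1 9
f 8 9 3
f 9 1 10
f 9 10 3
f 10 1 11
f 10 11 3
f 11 1 12
f 11 12 3
f 12 1 13
f 12 13 3
f 13 1 14
f 13 14 3
f 14 1 15
f 14 15 3
f 15 1 16
f 15 16 3
f 16 1 17
f 16 17 3
f 17 1 2
f 17 2 3
f 19 21 18
f 22 19 18
f 18 21 20
f 20 22 18
f 19 25 21
f 23 19 22
f 23 25 19
f 21 25 20
f 24 22 20
f 20 25 24
f 24 23 22
f 25 23 24
f 26 37 31
f 26 31 27
f 26 27 33
f 26 33 36
f 26 36 37
f 27 31 35
f 31 37 30
f 37 36 28
f 36 33 32
f 33 27 34
f 29 35 30
f 29 30 28
f 29 28 32
f 29 32 34
f 29 34 35
f 30 35 31
f 28 30 37
f 32 28 36
f 34 32 33
f 35 34 27



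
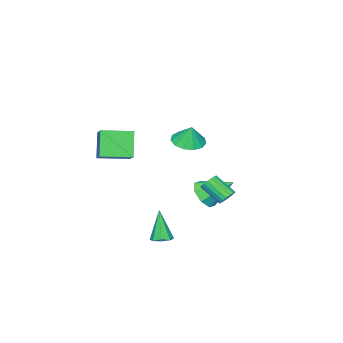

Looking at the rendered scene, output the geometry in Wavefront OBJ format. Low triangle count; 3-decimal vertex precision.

v 2.178 -4.626 1.538
v 3.168 -3.528 2.396
v 0.885 -3.341 1.385
v 1.875 -2.242 2.243
v 2.905 -4.078 -0.003
v 3.895 -2.979 0.855
v 1.612 -2.792 -0.156
v 2.602 -1.694 0.702
v 2.15 1.71 2.851
v 3.085 1.552 2.795
v 2.27 2.03 3.969
v 3.01 2.064 2.657
v 2.662 2.463 2.58
v 2.151 2.623 2.589
v 1.64 2.493 2.681
v 1.291 2.115 2.827
v 1.215 1.608 2.98
v 1.435 1.133 3.092
v 1.883 0.841 3.128
v 2.415 0.826 3.075
v 2.863 1.091 2.951
v -2.985 -1.202 -4.31
v -2.059 -0.731 -4.355
v -3.695 0.302 -3.13
v -2.547 -0.501 -4.941
v -3.291 -0.682 -5.157
v -3.856 -1.168 -4.878
v -3.911 -1.674 -4.266
v -3.424 -1.904 -3.68
v -2.679 -1.723 -3.463
v -2.114 -1.237 -3.743
v 0.529 3.085 -1.662
v 1.092 3.203 -1.583
v 1.213 2.012 -0.678
v 0.651 1.895 -0.758
v 0.965 3.344 -1.381
v 1.086 2.154 -0.476
v 0.739 3.426 -1.242
v 0.86 2.236 -0.337
v 0.464 3.43 -1.201
v 0.586 2.24 -0.296
v 0.205 3.355 -1.264
v 0.326 2.165 -0.36
v 0.02 3.218 -1.42
v 0.141 2.028 -0.515
v -0.049 3.051 -1.63
v 0.073 1.86 -0.725
v 0.015 2.891 -1.848
v 0.137 1.701 -0.944
v 0.197 2.776 -2.024
v 0.318 1.586 -1.119
v 0.455 2.732 -2.117
v 0.576 1.542 -1.212
v 0.73 2.769 -2.105
v 0.851 1.579 -1.2
v 0.959 2.878 -1.993
v 1.08 1.688 -1.088
v 1.09 3.034 -1.804
v 1.211 1.844 -0.899
v 3.935 1.363 -3.956
v 4.562 1.271 -3.863
v 3.585 0.897 -2.064
v 4.425 1.733 -3.774
v 4.002 1.978 -3.792
v 3.539 1.864 -3.906
v 3.309 1.456 -4.049
v 3.445 0.994 -4.138
v 3.868 0.748 -4.12
v 4.331 0.863 -4.006
f 2 4 1
f 5 2 1
f 1 4 3
f 3 5 1
f 2 8 4
f 6 2 5
f 6 8 2
f 4 8 3
f 7 5 3
f 3 8 7
f 7 6 5
f 8 6 7
f 10 9 12
f 10 12 11
f 12 9 13
f 12 13 11
f 13 9 14
f 13 14 11
f 14 9 15
f 14 15 11
f 15 9 16
f 15 16 11
f 16 9 17
f 16 17 11
f 17 9 18
f 17 18 11
f 18 9 19
f 18 19 11
f 19 9 20
f 19 20 11
f 20 9 21
f 20 21 11
f 21 9 10
f 21 10 11
f 23 22 25
f 23 25 24
f 25 22 26
f 25 26 24
f 26 22 27
f 26 27 24
f 27 22 28
f 27 28 24
f 28 22 29
f 28 29 24
f 29 22 30
f 29 30 24
f 30 22 31
f 30 31 24
f 31 22 23
f 31 23 24
f 33 32 36
f 33 36 34
f 34 36 37
f 34 37 35
f 36 32 38
f 36 38 37
f 37 38 39
f 37 39 35
f 38 32 40
f 38 40 39
f 39 40 41
f 39 41 35
f 40 32 42
f 40 42 41
f 41 42 43
f 41 43 35
f 42 32 44
f 42 44 43
f 43 44 45
f 43 45 35
f 44 32 46
f 44 46 45
f 45 46 47
f 45 47 35
f 46 32 48
f 46 48 47
f 47 48 49
f 47 49 35
f 48 32 50
f 48 50 49
f 49 50 51
f 49 51 35
f 50 32 52
f 50 52 51
f 51 52 53
f 51 53 35
f 52 32 54
f 52 54 53
f 53 54 55
f 53 55 35
f 54 32 56
f 54 56 55
f 55 56 57
f 55 57 35
f 56 32 58
f 56 58 57
f 57 58 59
f 57 59 35
f 58 32 33
f 58 33 59
f 59 33 34
f 59 34 35
f 61 60 63
f 61 63 62
f 63 60 64
f 63 64 62
f 64 60 65
f 64 65 62
f 65 60 66
f 65 66 62
f 66 60 67
f 66 67 62
f 67 60 68
f 67 68 62
f 68 60 69
f 68 69 62
f 69 60 61
f 69 61 62



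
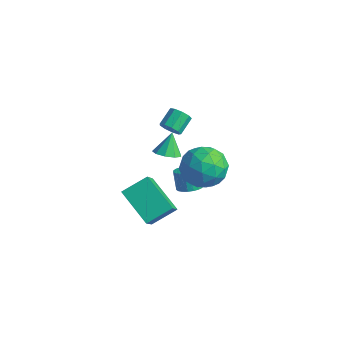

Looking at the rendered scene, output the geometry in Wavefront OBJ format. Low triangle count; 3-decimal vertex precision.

v 3.599 -4.013 2.379
v 3.972 -4.488 2.714
v 3.361 -3.467 3.421
v 4.247 -4.127 2.587
v 4.219 -3.712 2.363
v 3.901 -3.439 2.146
v 3.442 -3.434 2.039
v 3.056 -3.701 2.091
v 2.924 -4.114 2.278
v 3.108 -4.48 2.512
v 3.522 -4.628 2.684
v 0.678 -1.113 0.486
v 1.016 -1.317 0.937
v 0.819 -0.432 1.486
v 0.482 -0.227 1.034
v 1.248 -1.103 0.675
v 1.051 -0.218 1.223
v 1.213 -0.893 0.324
v 1.016 -0.008 0.872
v 0.928 -0.786 0.048
v 0.731 0.099 0.597
v 0.526 -0.832 -0.022
v 0.329 0.054 0.527
v 0.196 -1.009 0.145
v -0.001 -0.123 0.694
v 0.091 -1.234 0.471
v -0.106 -0.349 1.02
v 0.261 -1.403 0.804
v 0.064 -0.518 1.353
v 0.627 -1.436 0.988
v 0.43 -0.551 1.537
v 2.87 -0.969 0.14
v 3.756 -1.105 0.997
v 3.684 -2.455 -0.937
v 4.57 -2.591 -0.08
v 3.399 -2.905 0.184
v 2.896 -1.986 0.849
v 4.544 -1.574 -0.789
v 4.041 -0.655 -0.124
v 4.791 -1.478 0.423
v 4.083 -2.301 1.024
v 3.357 -1.259 -0.964
v 2.649 -2.082 -0.363
v 3.242 -0.906 0.663
v 4.198 -2.654 -0.603
v 3.51 -2.838 -0.448
v 4.031 -2.918 0.056
v 2.736 -1.425 0.576
v 3.257 -1.504 1.08
v 3.047 -2.563 0.602
v 4.183 -2.056 -1.02
v 4.704 -2.135 -0.516
v 3.409 -0.642 0.004
v 3.93 -0.722 0.508
v 4.393 -0.997 -0.542
v 4.371 -1.206 0.829
v 4.849 -2.079 0.197
v 4.834 -1.481 -0.22
v 4.538 -0.941 0.171
v 3.955 -1.69 1.183
v 4.433 -2.563 0.55
v 3.745 -2.748 0.705
v 3.449 -2.208 1.096
v 4.563 -1.909 0.845
v 3.007 -0.997 -0.49
v 3.485 -1.87 -1.123
v 3.991 -1.352 -1.036
v 3.695 -0.812 -0.645
v 2.591 -1.481 -0.137
v 3.069 -2.354 -0.769
v 2.902 -2.619 -0.111
v 2.606 -2.079 0.28
v 2.877 -1.651 -0.785
v 0.163 -3.475 -3.39
v 0.627 -2.22 -2.711
v 1.98 -3.534 -4.52
v 2.443 -2.28 -3.841
v 1.077 -4.64 -1.859
v 1.54 -3.386 -1.18
v 2.893 -4.7 -2.989
v 3.357 -3.445 -2.31
v 2.197 -1.238 -2.98
v 2.733 -1.493 -2.691
v 2.298 -1.297 -1.711
v 1.763 -1.042 -2
v 2.801 -1.228 -2.714
v 2.366 -1.032 -1.734
v 2.765 -0.965 -2.783
v 2.33 -0.769 -1.803
v 2.63 -0.749 -2.886
v 2.195 -0.553 -1.906
v 2.421 -0.618 -3.005
v 1.986 -0.421 -2.025
v 2.173 -0.593 -3.12
v 1.738 -0.397 -2.14
v 1.929 -0.681 -3.211
v 1.494 -0.485 -2.231
v 1.732 -0.865 -3.261
v 1.297 -0.668 -2.281
v 1.615 -1.113 -3.264
v 1.18 -0.917 -2.284
v 1.599 -1.383 -3.217
v 1.164 -1.187 -2.237
v 1.686 -1.628 -3.129
v 1.251 -1.432 -2.149
v 1.862 -1.805 -3.016
v 1.427 -1.609 -2.035
v 2.096 -1.885 -2.896
v 1.661 -1.689 -1.916
v 2.347 -1.852 -2.791
v 1.912 -1.656 -1.811
v 2.573 -1.714 -2.718
v 2.138 -1.518 -1.738
f 2 1 4
f 2 4 3
f 4 1 5
f 4 5 3
f 5 1 6
f 5 6 3
f 6 1 7
f 6 7 3
f 7 1 8
f 7 8 3
f 8 1 9
f 8 9 3
f 9 1 10
f 9 10 3
f 10 1 11
f 10 11 3
f 11 1 2
f 11 2 3
f 13 12 16
f 13 16 14
f 14 16 17
f 14 17 15
f 16 12 18
f 16 18 17
f 17 18 19
f 17 19 15
f 18 12 20
f 18 20 19
f 19 20 21
f 19 21 15
f 20 12 22
f 20 22 21
f 21 22 23
f 21 23 15
f 22 12 24
f 22 24 23
f 23 24 25
f 23 25 15
f 24 12 26
f 24 26 25
f 25 26 27
f 25 27 15
f 26 12 28
f 26 28 27
f 27 28 29
f 27 29 15
f 28 12 30
f 28 30 29
f 29 30 31
f 29 31 15
f 30 12 13
f 30 13 31
f 31 13 14
f 31 14 15
f 32 69 48
f 69 43 72
f 48 72 37
f 69 72 48
f 32 48 44
f 48 37 49
f 44 49 33
f 48 49 44
f 32 44 53
f 44 33 54
f 53 54 39
f 44 54 53
f 32 53 65
f 53 39 68
f 65 68 42
f 53 68 65
f 32 65 69
f 65 42 73
f 69 73 43
f 65 73 69
f 33 49 60
f 49 37 63
f 60 63 41
f 49 63 60
f 37 72 50
f 72 43 71
f 50 71 36
f 72 71 50
f 43 73 70
f 73 42 66
f 70 66 34
f 73 66 70
f 42 68 67
f 68 39 55
f 67 55 38
f 68 55 67
f 39 54 59
f 54 33 56
f 59 56 40
f 54 56 59
f 35 61 47
f 61 41 62
f 47 62 36
f 61 62 47
f 35 47 45
f 47 36 46
f 45 46 34
f 47 46 45
f 35 45 52
f 45 34 51
f 52 51 38
f 45 51 52
f 35 52 57
f 52 38 58
f 57 58 40
f 52 58 57
f 35 57 61
f 57 40 64
f 61 64 41
f 57 64 61
f 36 62 50
f 62 41 63
f 50 63 37
f 62 63 50
f 34 46 70
f 46 36 71
f 70 71 43
f 46 71 70
f 38 51 67
f 51 34 66
f 67 66 42
f 51 66 67
f 40 58 59
f 58 38 55
f 59 55 39
f 58 55 59
f 41 64 60
f 64 40 56
f 60 56 33
f 64 56 60
f 75 77 74
f 78 75 74
f 74 77 76
f 76 78 74
f 75 81 77
f 79 75 78
f 79 81 75
f 77 81 76
f 80 78 76
f 76 81 80
f 80 79 78
f 81 79 80
f 83 82 86
f 83 86 84
f 84 86 87
f 84 87 85
f 86 82 88
f 86 88 87
f 87 88 89
f 87 89 85
f 88 82 90
f 88 90 89
f 89 90 91
f 89 91 85
f 90 82 92
f 90 92 91
f 91 92 93
f 91 93 85
f 92 82 94
f 92 94 93
f 93 94 95
f 93 95 85
f 94 82 96
f 94 96 95
f 95 96 97
f 95 97 85
f 96 82 98
f 96 98 97
f 97 98 99
f 97 99 85
f 98 82 100
f 98 100 99
f 99 100 101
f 99 101 85
f 100 82 102
f 100 102 101
f 101 102 103
f 101 103 85
f 102 82 104
f 102 104 103
f 103 104 105
f 103 105 85
f 104 82 106
f 104 106 105
f 105 106 107
f 105 107 85
f 106 82 108
f 106 108 107
f 107 108 109
f 107 109 85
f 108 82 110
f 108 110 109
f 109 110 111
f 109 111 85
f 110 82 112
f 110 112 111
f 111 112 113
f 111 113 85
f 112 82 83
f 112 83 113
f 113 83 84
f 113 84 85



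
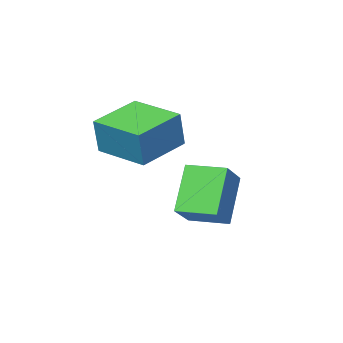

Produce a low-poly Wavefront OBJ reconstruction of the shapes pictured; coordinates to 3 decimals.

v -1.177 0.708 1.052
v -0.883 0.888 2.326
v -1.553 2.472 0.891
v -1.258 2.651 2.165
v 0.518 1.029 0.615
v 0.813 1.208 1.889
v 0.143 2.792 0.454
v 0.437 2.972 1.728
v -3.831 2.227 -1.084
v -2.832 2.876 -0.258
v -2.97 2.848 -2.612
v -1.971 3.497 -1.785
v -3.089 1.123 -1.115
v -2.09 1.772 -0.288
v -2.228 1.744 -2.642
v -1.229 2.393 -1.816
f 2 4 1
f 5 2 1
f 1 4 3
f 3 5 1
f 2 8 4
f 6 2 5
f 6 8 2
f 4 8 3
f 7 5 3
f 3 8 7
f 7 6 5
f 8 6 7
f 10 12 9
f 13 10 9
f 9 12 11
f 11 13 9
f 10 16 12
f 14 10 13
f 14 16 10
f 12 16 11
f 15 13 11
f 11 16 15
f 15 14 13
f 16 14 15



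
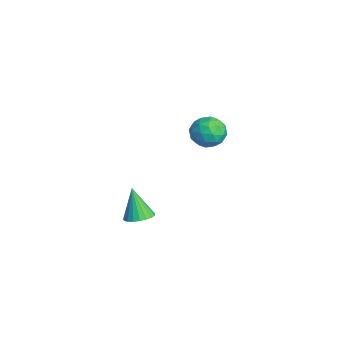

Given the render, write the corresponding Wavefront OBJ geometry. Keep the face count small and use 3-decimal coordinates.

v 3.988 -2.179 -1.621
v 4.578 -1.665 -1.316
v 3.252 -2.381 0.141
v 4.322 -1.442 -1.397
v 4.009 -1.346 -1.517
v 3.691 -1.394 -1.655
v 3.426 -1.578 -1.787
v 3.257 -1.866 -1.891
v 3.215 -2.208 -1.947
v 3.307 -2.546 -1.948
v 3.516 -2.819 -1.891
v 3.807 -2.982 -1.788
v 4.13 -3.007 -1.656
v 4.428 -2.888 -1.518
v 4.65 -2.647 -1.398
v 4.757 -2.325 -1.316
v 4.732 -1.977 -1.287
v -2.742 4.244 -0.398
v -2.093 3.549 -1
v -4.187 3.191 -0.74
v -3.538 2.496 -1.342
v -3.411 2.56 -0.226
v -2.518 3.211 -0.014
v -3.762 3.529 -1.726
v -2.869 4.18 -1.514
v -2.724 3.107 -1.82
v -2.507 2.508 -0.893
v -3.773 4.232 -0.847
v -3.556 3.633 0.08
v -2.291 3.989 -0.669
v -3.989 2.751 -1.071
v -3.915 2.789 -0.415
v -3.533 2.38 -0.768
v -2.54 3.79 -0.09
v -2.159 3.381 -0.443
v -2.933 2.8 0.012
v -4.121 3.359 -1.297
v -3.74 2.95 -1.65
v -2.747 4.36 -0.972
v -2.365 3.951 -1.325
v -3.347 3.94 -1.752
v -2.28 3.321 -1.505
v -3.13 2.702 -1.706
v -3.261 3.309 -1.931
v -2.736 3.692 -1.807
v -2.152 2.968 -0.96
v -3.002 2.35 -1.161
v -2.927 2.387 -0.505
v -2.402 2.77 -0.381
v -2.523 2.709 -1.442
v -3.278 4.39 -0.579
v -4.128 3.772 -0.78
v -3.878 3.97 -1.359
v -3.353 4.353 -1.235
v -3.15 4.038 -0.034
v -4 3.419 -0.235
v -3.544 3.048 0.067
v -3.019 3.431 0.191
v -3.757 4.031 -0.298
f 2 1 4
f 2 4 3
f 4 1 5
f 4 5 3
f 5 1 6
f 5 6 3
f 6 1 7
f 6 7 3
f 7 1 8
f 7 8 3
f 8 1 9
f 8 9 3
f 9 1 10
f 9 10 3
f 10 1 11
f 10 11 3
f 11 1 12
f 11 12 3
f 12 1 13
f 12 13 3
f 13 1 14
f 13 14 3
f 14 1 15
f 14 15 3
f 15 1 16
f 15 16 3
f 16 1 17
f 16 17 3
f 17 1 2
f 17 2 3
f 18 55 34
f 55 29 58
f 34 58 23
f 55 58 34
f 18 34 30
f 34 23 35
f 30 35 19
f 34 35 30
f 18 30 39
f 30 19 40
f 39 40 25
f 30 40 39
f 18 39 51
f 39 25 54
f 51 54 28
f 39 54 51
f 18 51 55
f 51 28 59
f 55 59 29
f 51 59 55
f 19 35 46
f 35 23 49
f 46 49 27
f 35 49 46
f 23 58 36
f 58 29 57
f 36 57 22
f 58 57 36
f 29 59 56
f 59 28 52
f 56 52 20
f 59 52 56
f 28 54 53
f 54 25 41
f 53 41 24
f 54 41 53
f 25 40 45
f 40 19 42
f 45 42 26
f 40 42 45
f 21 47 33
f 47 27 48
f 33 48 22
f 47 48 33
f 21 33 31
f 33 22 32
f 31 32 20
f 33 32 31
f 21 31 38
f 31 20 37
f 38 37 24
f 31 37 38
f 21 38 43
f 38 24 44
f 43 44 26
f 38 44 43
f 21 43 47
f 43 26 50
f 47 50 27
f 43 50 47
f 22 48 36
f 48 27 49
f 36 49 23
f 48 49 36
f 20 32 56
f 32 22 57
f 56 57 29
f 32 57 56
f 24 37 53
f 37 20 52
f 53 52 28
f 37 52 53
f 26 44 45
f 44 24 41
f 45 41 25
f 44 41 45
f 27 50 46
f 50 26 42
f 46 42 19
f 50 42 46



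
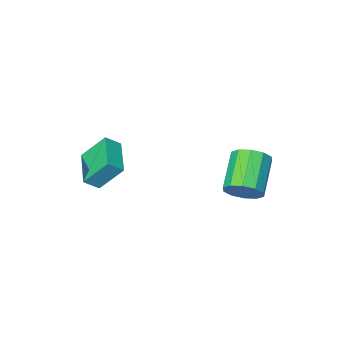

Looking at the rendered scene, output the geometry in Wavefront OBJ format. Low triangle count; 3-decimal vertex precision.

v -2.17 3.086 -4.198
v -1.832 3.54 -3.447
v -3.012 2.308 -2.171
v -3.35 1.854 -2.922
v -2.312 3.817 -3.623
v -3.492 2.584 -2.348
v -2.737 3.814 -4.019
v -3.917 2.582 -2.743
v -2.946 3.534 -4.483
v -4.126 2.301 -3.207
v -2.859 3.082 -4.838
v -4.038 1.85 -3.562
v -2.508 2.632 -4.949
v -3.688 1.4 -3.673
v -2.028 2.356 -4.772
v -3.208 1.123 -3.497
v -1.603 2.358 -4.377
v -2.783 1.126 -3.101
v -1.394 2.639 -3.913
v -2.574 1.406 -2.637
v -1.482 3.09 -3.558
v -2.661 1.858 -2.282
v 0.92 -2.351 -3.017
v 1.624 -2.517 -2.481
v 1.748 -0.564 -3.549
v 2.451 -0.73 -3.013
v 1.749 -3.13 -4.347
v 2.452 -3.296 -3.811
v 2.576 -1.343 -4.879
v 3.28 -1.509 -4.343
f 2 1 5
f 2 5 3
f 3 5 6
f 3 6 4
f 5 1 7
f 5 7 6
f 6 7 8
f 6 8 4
f 7 1 9
f 7 9 8
f 8 9 10
f 8 10 4
f 9 1 11
f 9 11 10
f 10 11 12
f 10 12 4
f 11 1 13
f 11 13 12
f 12 13 14
f 12 14 4
f 13 1 15
f 13 15 14
f 14 15 16
f 14 16 4
f 15 1 17
f 15 17 16
f 16 17 18
f 16 18 4
f 17 1 19
f 17 19 18
f 18 19 20
f 18 20 4
f 19 1 21
f 19 21 20
f 20 21 22
f 20 22 4
f 21 1 2
f 21 2 22
f 22 2 3
f 22 3 4
f 24 26 23
f 27 24 23
f 23 26 25
f 25 27 23
f 24 30 26
f 28 24 27
f 28 30 24
f 26 30 25
f 29 27 25
f 25 30 29
f 29 28 27
f 30 28 29



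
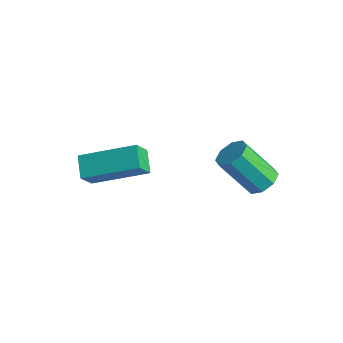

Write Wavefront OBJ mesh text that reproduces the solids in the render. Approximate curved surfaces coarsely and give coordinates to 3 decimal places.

v 1.346 3.148 0.409
v 1.816 2.715 0.441
v 1.045 1.979 1.804
v 0.574 2.412 1.771
v 1.91 3.114 0.709
v 1.138 2.378 2.072
v 1.673 3.533 0.801
v 0.901 2.797 2.164
v 1.244 3.726 0.663
v 0.473 2.991 2.026
v 0.875 3.581 0.376
v 0.104 2.845 1.739
v 0.782 3.182 0.108
v 0.01 2.446 1.471
v 1.019 2.763 0.016
v 0.247 2.027 1.379
v 1.447 2.569 0.154
v 0.676 1.834 1.517
v -2.031 -1.739 0.984
v -2.704 -1.34 1.468
v -2.234 -1.157 0.222
v -2.907 -0.758 0.706
v -0.693 -0.342 1.694
v -1.366 0.057 2.178
v -0.896 0.24 0.932
v -1.569 0.639 1.416
f 2 1 5
f 2 5 3
f 3 5 6
f 3 6 4
f 5 1 7
f 5 7 6
f 6 7 8
f 6 8 4
f 7 1 9
f 7 9 8
f 8 9 10
f 8 10 4
f 9 1 11
f 9 11 10
f 10 11 12
f 10 12 4
f 11 1 13
f 11 13 12
f 12 13 14
f 12 14 4
f 13 1 15
f 13 15 14
f 14 15 16
f 14 16 4
f 15 1 17
f 15 17 16
f 16 17 18
f 16 18 4
f 17 1 2
f 17 2 18
f 18 2 3
f 18 3 4
f 20 22 19
f 23 20 19
f 19 22 21
f 21 23 19
f 20 26 22
f 24 20 23
f 24 26 20
f 22 26 21
f 25 23 21
f 21 26 25
f 25 24 23
f 26 24 25



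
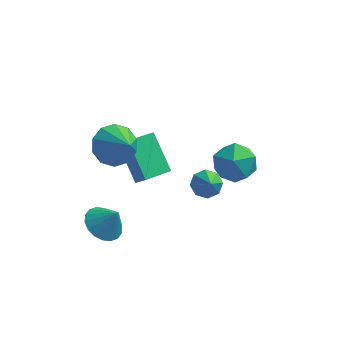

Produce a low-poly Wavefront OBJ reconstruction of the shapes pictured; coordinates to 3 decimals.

v 2.26 -1.1 2.474
v 2.748 -0.83 3.427
v 1.812 -2.69 3.153
v 2.3 -2.42 4.106
v 1.372 -1.908 3.796
v 1.649 -0.925 3.377
v 2.911 -2.595 3.203
v 3.188 -1.612 2.784
v 3.15 -1.754 3.878
v 2.199 -1.33 4.244
v 2.361 -2.19 2.336
v 1.41 -1.766 2.702
v -3.085 -0.908 2.678
v -2.252 -0.224 2.617
v -2.175 -1.912 3.862
v -2.657 -0.014 3.105
v -3.225 -0.146 3.43
v -3.739 -0.569 3.467
v -4.004 -1.122 3.203
v -3.918 -1.593 2.738
v -3.514 -1.802 2.25
v -2.946 -1.67 1.925
v -2.431 -1.247 1.888
v -2.166 -0.695 2.152
v 1.035 -1.475 1.189
v 1.719 -1.252 1.163
v 1.365 -2.365 2.231
v 1.414 -0.955 1.513
v 0.887 -0.963 1.673
v 0.446 -1.271 1.549
v 0.351 -1.698 1.215
v 0.656 -1.994 0.865
v 1.184 -1.987 0.705
v 1.624 -1.679 0.828
v -3.318 -2.529 -1.517
v -2.843 -3.292 -1.854
v -2.622 -2.571 -0.443
v -2.608 -2.965 -1.994
v -2.512 -2.551 -2.039
v -2.577 -2.132 -1.981
v -2.788 -1.792 -1.831
v -3.104 -1.598 -1.619
v -3.462 -1.589 -1.386
v -3.792 -1.765 -1.18
v -4.028 -2.093 -1.04
v -4.123 -2.507 -0.995
v -4.059 -2.925 -1.053
v -3.848 -3.265 -1.203
v -3.532 -3.459 -1.415
v -3.173 -3.469 -1.648
v -2.433 0.21 -1.208
v -1.903 -0.121 -0.533
v -3.456 1.474 0.214
v -2.926 1.144 0.889
v -1.474 1.256 -1.449
v -0.944 0.926 -0.774
v -2.497 2.521 -0.027
v -1.967 2.19 0.648
f 1 12 6
f 1 6 2
f 1 2 8
f 1 8 11
f 1 11 12
f 2 6 10
f 6 12 5
f 12 11 3
f 11 8 7
f 8 2 9
f 4 10 5
f 4 5 3
f 4 3 7
f 4 7 9
f 4 9 10
f 5 10 6
f 3 5 12
f 7 3 11
f 9 7 8
f 10 9 2
f 14 13 16
f 14 16 15
f 16 13 17
f 16 17 15
f 17 13 18
f 17 18 15
f 18 13 19
f 18 19 15
f 19 13 20
f 19 20 15
f 20 13 21
f 20 21 15
f 21 13 22
f 21 22 15
f 22 13 23
f 22 23 15
f 23 13 24
f 23 24 15
f 24 13 14
f 24 14 15
f 26 25 28
f 26 28 27
f 28 25 29
f 28 29 27
f 29 25 30
f 29 30 27
f 30 25 31
f 30 31 27
f 31 25 32
f 31 32 27
f 32 25 33
f 32 33 27
f 33 25 34
f 33 34 27
f 34 25 26
f 34 26 27
f 36 35 38
f 36 38 37
f 38 35 39
f 38 39 37
f 39 35 40
f 39 40 37
f 40 35 41
f 40 41 37
f 41 35 42
f 41 42 37
f 42 35 43
f 42 43 37
f 43 35 44
f 43 44 37
f 44 35 45
f 44 45 37
f 45 35 46
f 45 46 37
f 46 35 47
f 46 47 37
f 47 35 48
f 47 48 37
f 48 35 49
f 48 49 37
f 49 35 50
f 49 50 37
f 50 35 36
f 50 36 37
f 52 54 51
f 55 52 51
f 51 54 53
f 53 55 51
f 52 58 54
f 56 52 55
f 56 58 52
f 54 58 53
f 57 55 53
f 53 58 57
f 57 56 55
f 58 56 57



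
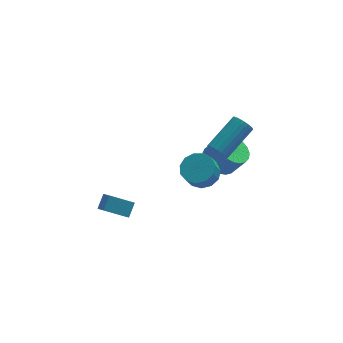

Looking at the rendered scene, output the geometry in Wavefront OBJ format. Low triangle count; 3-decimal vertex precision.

v 3.271 2.231 -0.979
v 4.109 2.243 -1.487
v 4.767 1.982 -0.409
v 3.929 1.969 0.099
v 4.074 2.633 -1.372
v 4.732 2.371 -0.293
v 3.901 2.952 -1.188
v 4.558 2.691 -0.11
v 3.618 3.147 -0.969
v 4.276 2.886 0.11
v 3.276 3.184 -0.751
v 3.933 2.922 0.328
v 2.932 3.056 -0.572
v 3.59 2.794 0.506
v 2.648 2.785 -0.465
v 3.305 2.523 0.614
v 2.471 2.418 -0.446
v 3.129 2.156 0.633
v 2.432 2.019 -0.519
v 3.09 1.757 0.559
v 2.539 1.657 -0.672
v 3.197 1.395 0.407
v 2.772 1.394 -0.878
v 3.43 1.132 0.201
v 3.092 1.275 -1.101
v 3.749 1.014 -0.023
v 3.442 1.322 -1.304
v 4.1 1.06 -0.225
v 3.763 1.526 -1.45
v 4.421 1.265 -0.372
v 3.999 1.852 -1.515
v 4.657 1.59 -0.437
v 2.919 0.968 0.996
v 3.35 0.628 0.731
v 4.853 1.752 1.739
v 4.421 2.092 2.004
v 3.322 0.817 0.564
v 4.824 1.94 1.572
v 3.223 1.031 0.471
v 4.726 2.155 1.479
v 3.072 1.235 0.47
v 4.575 2.359 1.477
v 2.894 1.392 0.559
v 4.397 2.516 1.566
v 2.721 1.477 0.724
v 4.224 2.601 1.731
v 2.582 1.473 0.936
v 4.085 2.597 1.943
v 2.501 1.382 1.158
v 4.003 2.506 2.166
v 2.492 1.219 1.352
v 3.995 2.343 2.36
v 2.557 1.013 1.485
v 4.06 2.137 2.493
v 2.684 0.799 1.534
v 4.187 1.923 2.541
v 2.852 0.615 1.489
v 4.355 1.739 2.497
v 3.032 0.491 1.359
v 4.535 1.615 2.367
v 3.192 0.45 1.167
v 4.695 1.574 2.174
v 3.304 0.498 0.945
v 4.807 1.622 1.952
v 1.813 -1.09 1.52
v 2.552 -0.845 1.93
v 2.206 -1.245 2.791
v 1.467 -1.49 2.38
v 2.234 -0.468 1.977
v 1.888 -0.867 2.838
v 1.782 -0.288 1.88
v 1.437 -0.687 2.74
v 1.34 -0.363 1.667
v 0.995 -0.762 2.528
v 1.049 -0.669 1.408
v 0.703 -1.068 2.269
v 0.999 -1.108 1.185
v 0.654 -1.508 2.046
v 1.208 -1.542 1.067
v 0.863 -1.942 1.928
v 1.609 -1.833 1.093
v 1.264 -2.232 1.954
v 2.075 -1.888 1.255
v 1.729 -2.287 2.116
v 2.457 -1.689 1.5
v 2.112 -2.089 2.361
v 2.635 -1.301 1.752
v 2.289 -1.7 2.613
v -2.088 -1.154 -1.16
v -1.879 -1.768 -0.692
v -3.271 -1.038 -0.479
v -3.062 -1.653 -0.011
v -1.718 -0.607 -0.609
v -1.509 -1.222 -0.141
v -2.901 -0.492 0.072
v -2.692 -1.106 0.54
f 2 1 5
f 2 5 3
f 3 5 6
f 3 6 4
f 5 1 7
f 5 7 6
f 6 7 8
f 6 8 4
f 7 1 9
f 7 9 8
f 8 9 10
f 8 10 4
f 9 1 11
f 9 11 10
f 10 11 12
f 10 12 4
f 11 1 13
f 11 13 12
f 12 13 14
f 12 14 4
f 13 1 15
f 13 15 14
f 14 15 16
f 14 16 4
f 15 1 17
f 15 17 16
f 16 17 18
f 16 18 4
f 17 1 19
f 17 19 18
f 18 19 20
f 18 20 4
f 19 1 21
f 19 21 20
f 20 21 22
f 20 22 4
f 21 1 23
f 21 23 22
f 22 23 24
f 22 24 4
f 23 1 25
f 23 25 24
f 24 25 26
f 24 26 4
f 25 1 27
f 25 27 26
f 26 27 28
f 26 28 4
f 27 1 29
f 27 29 28
f 28 29 30
f 28 30 4
f 29 1 31
f 29 31 30
f 30 31 32
f 30 32 4
f 31 1 2
f 31 2 32
f 32 2 3
f 32 3 4
f 34 33 37
f 34 37 35
f 35 37 38
f 35 38 36
f 37 33 39
f 37 39 38
f 38 39 40
f 38 40 36
f 39 33 41
f 39 41 40
f 40 41 42
f 40 42 36
f 41 33 43
f 41 43 42
f 42 43 44
f 42 44 36
f 43 33 45
f 43 45 44
f 44 45 46
f 44 46 36
f 45 33 47
f 45 47 46
f 46 47 48
f 46 48 36
f 47 33 49
f 47 49 48
f 48 49 50
f 48 50 36
f 49 33 51
f 49 51 50
f 50 51 52
f 50 52 36
f 51 33 53
f 51 53 52
f 52 53 54
f 52 54 36
f 53 33 55
f 53 55 54
f 54 55 56
f 54 56 36
f 55 33 57
f 55 57 56
f 56 57 58
f 56 58 36
f 57 33 59
f 57 59 58
f 58 59 60
f 58 60 36
f 59 33 61
f 59 61 60
f 60 61 62
f 60 62 36
f 61 33 63
f 61 63 62
f 62 63 64
f 62 64 36
f 63 33 34
f 63 34 64
f 64 34 35
f 64 35 36
f 66 65 69
f 66 69 67
f 67 69 70
f 67 70 68
f 69 65 71
f 69 71 70
f 70 71 72
f 70 72 68
f 71 65 73
f 71 73 72
f 72 73 74
f 72 74 68
f 73 65 75
f 73 75 74
f 74 75 76
f 74 76 68
f 75 65 77
f 75 77 76
f 76 77 78
f 76 78 68
f 77 65 79
f 77 79 78
f 78 79 80
f 78 80 68
f 79 65 81
f 79 81 80
f 80 81 82
f 80 82 68
f 81 65 83
f 81 83 82
f 82 83 84
f 82 84 68
f 83 65 85
f 83 85 84
f 84 85 86
f 84 86 68
f 85 65 87
f 85 87 86
f 86 87 88
f 86 88 68
f 87 65 66
f 87 66 88
f 88 66 67
f 88 67 68
f 90 92 89
f 93 90 89
f 89 92 91
f 91 93 89
f 90 96 92
f 94 90 93
f 94 96 90
f 92 96 91
f 95 93 91
f 91 96 95
f 95 94 93
f 96 94 95



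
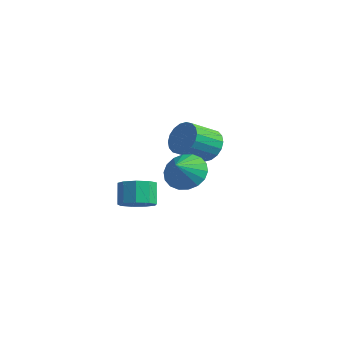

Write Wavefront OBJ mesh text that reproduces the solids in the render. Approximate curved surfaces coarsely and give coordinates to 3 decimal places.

v 1.174 -2.478 -1.206
v 1.566 -2.936 -0.744
v 1.118 -2.48 0.089
v 0.726 -2.022 -0.374
v 1.837 -2.502 -0.836
v 1.389 -2.046 -0.003
v 1.798 -2.057 -1.101
v 1.35 -1.601 -0.268
v 1.467 -1.809 -1.416
v 1.018 -1.352 -0.583
v 0.999 -1.874 -1.632
v 0.55 -1.417 -0.8
v 0.613 -2.221 -1.649
v 0.164 -1.765 -0.817
v 0.489 -2.689 -1.459
v 0.041 -2.233 -0.627
v 0.687 -3.058 -1.151
v 0.238 -2.602 -0.318
v 1.112 -3.156 -0.868
v 0.663 -2.7 -0.036
v 1.807 -0.476 0.052
v 2.622 -0.651 -0.337
v 1.993 -1.244 0.788
v 2.713 -0.364 -0.06
v 2.625 -0.099 0.239
v 2.375 0.092 0.501
v 2.012 0.17 0.675
v 1.609 0.12 0.725
v 1.245 -0.048 0.641
v 0.992 -0.3 0.442
v 0.901 -0.588 0.165
v 0.989 -0.853 -0.135
v 1.239 -1.043 -0.397
v 1.602 -1.121 -0.57
v 2.005 -1.072 -0.62
v 2.369 -0.904 -0.537
v -0.159 2.934 -0.496
v 0.301 3.229 0.142
v -0.02 2.021 0.933
v -0.481 1.726 0.296
v -0.039 3.367 0.214
v -0.36 2.158 1.005
v -0.403 3.419 0.146
v -0.724 2.21 0.937
v -0.718 3.375 -0.05
v -1.04 2.166 0.742
v -0.923 3.244 -0.333
v -1.245 2.035 0.458
v -0.977 3.051 -0.649
v -1.298 1.842 0.142
v -0.868 2.835 -0.935
v -1.19 1.627 -0.144
v -0.62 2.639 -1.133
v -0.941 1.431 -0.342
v -0.28 2.502 -1.205
v -0.601 1.293 -0.414
v 0.084 2.45 -1.137
v -0.237 1.241 -0.346
v 0.4 2.494 -0.942
v 0.078 1.285 -0.15
v 0.605 2.625 -0.658
v 0.283 1.416 0.133
v 0.658 2.818 -0.342
v 0.337 1.609 0.449
v 0.55 3.033 -0.056
v 0.228 1.825 0.735
f 2 1 5
f 2 5 3
f 3 5 6
f 3 6 4
f 5 1 7
f 5 7 6
f 6 7 8
f 6 8 4
f 7 1 9
f 7 9 8
f 8 9 10
f 8 10 4
f 9 1 11
f 9 11 10
f 10 11 12
f 10 12 4
f 11 1 13
f 11 13 12
f 12 13 14
f 12 14 4
f 13 1 15
f 13 15 14
f 14 15 16
f 14 16 4
f 15 1 17
f 15 17 16
f 16 17 18
f 16 18 4
f 17 1 19
f 17 19 18
f 18 19 20
f 18 20 4
f 19 1 2
f 19 2 20
f 20 2 3
f 20 3 4
f 22 21 24
f 22 24 23
f 24 21 25
f 24 25 23
f 25 21 26
f 25 26 23
f 26 21 27
f 26 27 23
f 27 21 28
f 27 28 23
f 28 21 29
f 28 29 23
f 29 21 30
f 29 30 23
f 30 21 31
f 30 31 23
f 31 21 32
f 31 32 23
f 32 21 33
f 32 33 23
f 33 21 34
f 33 34 23
f 34 21 35
f 34 35 23
f 35 21 36
f 35 36 23
f 36 21 22
f 36 22 23
f 38 37 41
f 38 41 39
f 39 41 42
f 39 42 40
f 41 37 43
f 41 43 42
f 42 43 44
f 42 44 40
f 43 37 45
f 43 45 44
f 44 45 46
f 44 46 40
f 45 37 47
f 45 47 46
f 46 47 48
f 46 48 40
f 47 37 49
f 47 49 48
f 48 49 50
f 48 50 40
f 49 37 51
f 49 51 50
f 50 51 52
f 50 52 40
f 51 37 53
f 51 53 52
f 52 53 54
f 52 54 40
f 53 37 55
f 53 55 54
f 54 55 56
f 54 56 40
f 55 37 57
f 55 57 56
f 56 57 58
f 56 58 40
f 57 37 59
f 57 59 58
f 58 59 60
f 58 60 40
f 59 37 61
f 59 61 60
f 60 61 62
f 60 62 40
f 61 37 63
f 61 63 62
f 62 63 64
f 62 64 40
f 63 37 65
f 63 65 64
f 64 65 66
f 64 66 40
f 65 37 38
f 65 38 66
f 66 38 39
f 66 39 40



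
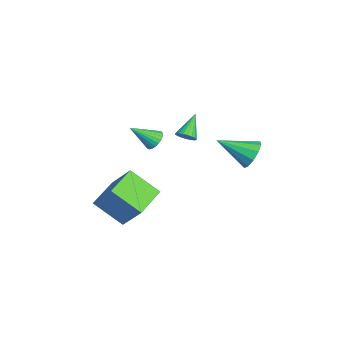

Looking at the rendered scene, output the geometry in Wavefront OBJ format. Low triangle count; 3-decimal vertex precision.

v -1.332 -1.96 0.149
v -0.431 -1.101 1.624
v -0.745 -0.559 -1.025
v 0.156 0.3 0.449
v 0.204 -2.92 -0.229
v 1.105 -2.061 1.245
v 0.791 -1.519 -1.404
v 1.692 -0.66 0.071
v -2.537 1.67 2.539
v -2.193 2.096 2.654
v -3.543 2.21 3.541
v -2.32 2.183 2.48
v -2.485 2.181 2.315
v -2.659 2.09 2.19
v -2.812 1.927 2.124
v -2.917 1.72 2.13
v -2.956 1.503 2.207
v -2.923 1.316 2.341
v -2.823 1.19 2.51
v -2.674 1.146 2.683
v -2.501 1.194 2.831
v -2.334 1.323 2.929
v -2.202 1.513 2.959
v -2.128 1.73 2.917
v -2.125 1.936 2.809
v -1.028 0.096 3.328
v -0.82 -0.257 2.876
v -0.912 -1.096 4.312
v -0.617 -0.166 2.962
v -0.477 -0.036 3.103
v -0.421 0.115 3.278
v -0.457 0.262 3.462
v -0.58 0.384 3.625
v -0.771 0.463 3.742
v -1.002 0.485 3.797
v -1.236 0.449 3.78
v -1.439 0.358 3.695
v -1.58 0.228 3.554
v -1.636 0.078 3.378
v -1.6 -0.07 3.195
v -1.477 -0.192 3.032
v -1.285 -0.271 2.914
v -1.055 -0.293 2.859
v -0.486 4.732 2.493
v 0.113 4.96 3.081
v -0.734 3.028 3.407
v -0.366 5.126 3.259
v -0.891 5.141 3.145
v -1.262 5 2.781
v -1.336 4.757 2.308
v -1.085 4.504 1.905
v -0.606 4.338 1.726
v -0.081 4.323 1.84
v 0.29 4.464 2.204
v 0.364 4.708 2.678
f 2 4 1
f 5 2 1
f 1 4 3
f 3 5 1
f 2 8 4
f 6 2 5
f 6 8 2
f 4 8 3
f 7 5 3
f 3 8 7
f 7 6 5
f 8 6 7
f 10 9 12
f 10 12 11
f 12 9 13
f 12 13 11
f 13 9 14
f 13 14 11
f 14 9 15
f 14 15 11
f 15 9 16
f 15 16 11
f 16 9 17
f 16 17 11
f 17 9 18
f 17 18 11
f 18 9 19
f 18 19 11
f 19 9 20
f 19 20 11
f 20 9 21
f 20 21 11
f 21 9 22
f 21 22 11
f 22 9 23
f 22 23 11
f 23 9 24
f 23 24 11
f 24 9 25
f 24 25 11
f 25 9 10
f 25 10 11
f 27 26 29
f 27 29 28
f 29 26 30
f 29 30 28
f 30 26 31
f 30 31 28
f 31 26 32
f 31 32 28
f 32 26 33
f 32 33 28
f 33 26 34
f 33 34 28
f 34 26 35
f 34 35 28
f 35 26 36
f 35 36 28
f 36 26 37
f 36 37 28
f 37 26 38
f 37 38 28
f 38 26 39
f 38 39 28
f 39 26 40
f 39 40 28
f 40 26 41
f 40 41 28
f 41 26 42
f 41 42 28
f 42 26 43
f 42 43 28
f 43 26 27
f 43 27 28
f 45 44 47
f 45 47 46
f 47 44 48
f 47 48 46
f 48 44 49
f 48 49 46
f 49 44 50
f 49 50 46
f 50 44 51
f 50 51 46
f 51 44 52
f 51 52 46
f 52 44 53
f 52 53 46
f 53 44 54
f 53 54 46
f 54 44 55
f 54 55 46
f 55 44 45
f 55 45 46

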